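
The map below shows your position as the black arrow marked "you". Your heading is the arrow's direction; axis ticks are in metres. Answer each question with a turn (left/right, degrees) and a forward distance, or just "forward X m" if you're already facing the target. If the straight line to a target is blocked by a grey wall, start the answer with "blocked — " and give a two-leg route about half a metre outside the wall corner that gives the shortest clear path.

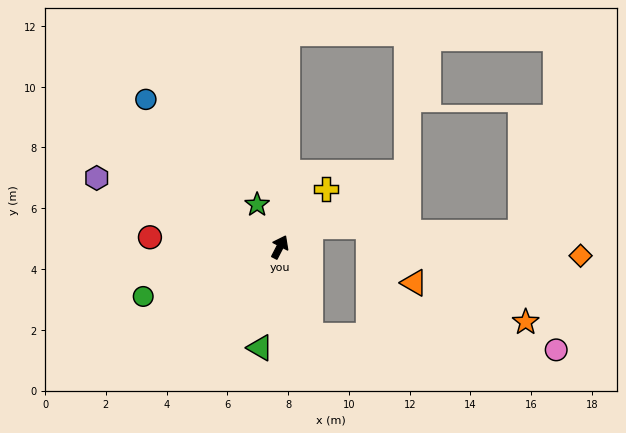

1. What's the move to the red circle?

turn left 113°, forward 4.3 m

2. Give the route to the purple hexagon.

turn left 97°, forward 6.4 m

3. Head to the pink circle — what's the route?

blocked — turn right 134°, forward 3.1 m, then turn left 68°, forward 8.1 m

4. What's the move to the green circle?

turn left 137°, forward 4.8 m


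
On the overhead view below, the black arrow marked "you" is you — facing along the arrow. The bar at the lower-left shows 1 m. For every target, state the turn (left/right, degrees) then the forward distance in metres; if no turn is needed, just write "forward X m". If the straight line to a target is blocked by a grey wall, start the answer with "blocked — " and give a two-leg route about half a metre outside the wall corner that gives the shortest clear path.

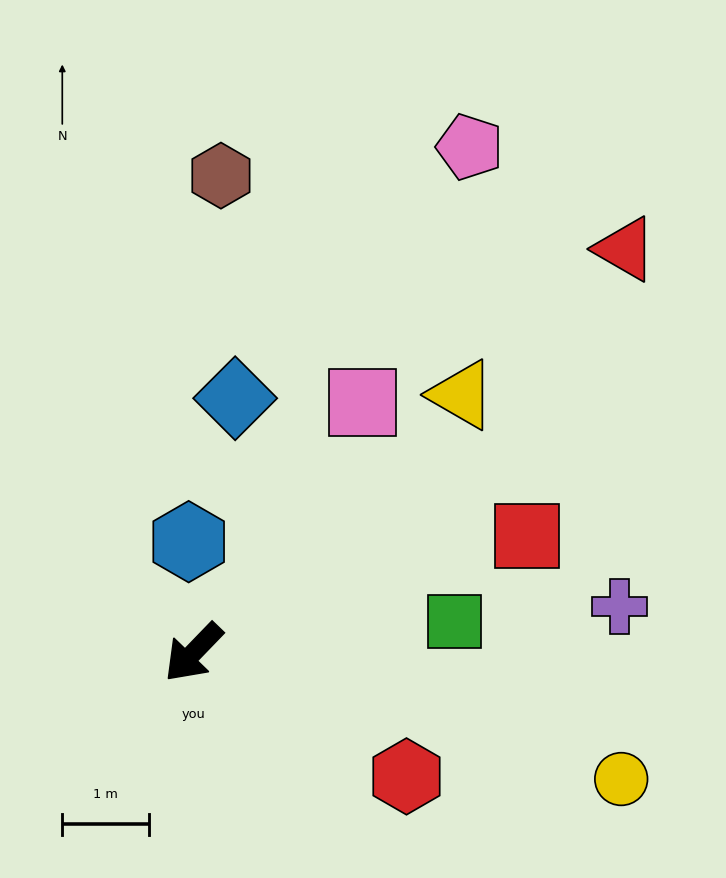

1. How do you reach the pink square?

turn right 170°, forward 3.5 m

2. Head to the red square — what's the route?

turn left 153°, forward 4.1 m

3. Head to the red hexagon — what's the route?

turn left 104°, forward 2.8 m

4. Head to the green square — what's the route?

turn left 141°, forward 3.0 m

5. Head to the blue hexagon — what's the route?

turn right 134°, forward 1.3 m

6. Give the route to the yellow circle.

turn left 118°, forward 5.1 m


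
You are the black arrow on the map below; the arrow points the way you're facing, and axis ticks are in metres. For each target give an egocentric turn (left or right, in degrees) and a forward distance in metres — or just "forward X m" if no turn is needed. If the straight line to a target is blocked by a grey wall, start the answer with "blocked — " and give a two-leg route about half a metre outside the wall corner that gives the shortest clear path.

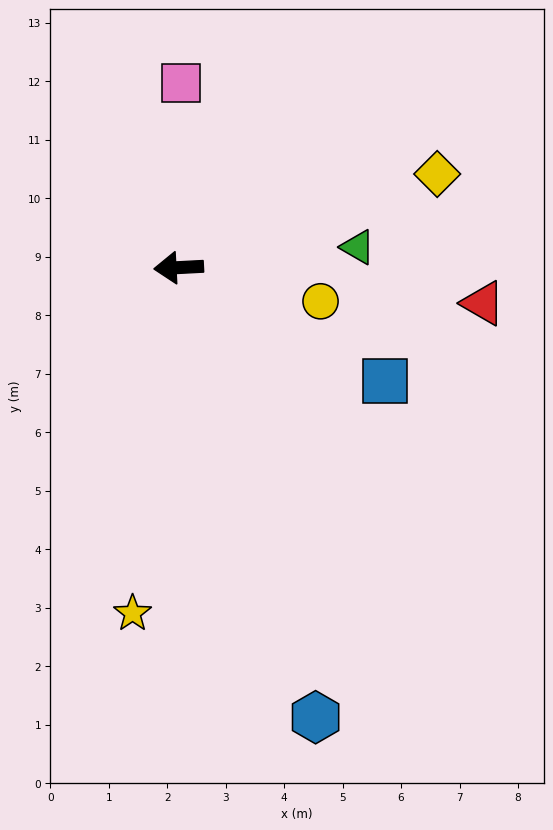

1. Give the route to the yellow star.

turn left 79°, forward 6.0 m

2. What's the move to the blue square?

turn left 148°, forward 4.0 m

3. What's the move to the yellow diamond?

turn right 163°, forward 4.7 m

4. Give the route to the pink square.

turn right 94°, forward 3.2 m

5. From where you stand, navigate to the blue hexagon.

turn left 104°, forward 8.0 m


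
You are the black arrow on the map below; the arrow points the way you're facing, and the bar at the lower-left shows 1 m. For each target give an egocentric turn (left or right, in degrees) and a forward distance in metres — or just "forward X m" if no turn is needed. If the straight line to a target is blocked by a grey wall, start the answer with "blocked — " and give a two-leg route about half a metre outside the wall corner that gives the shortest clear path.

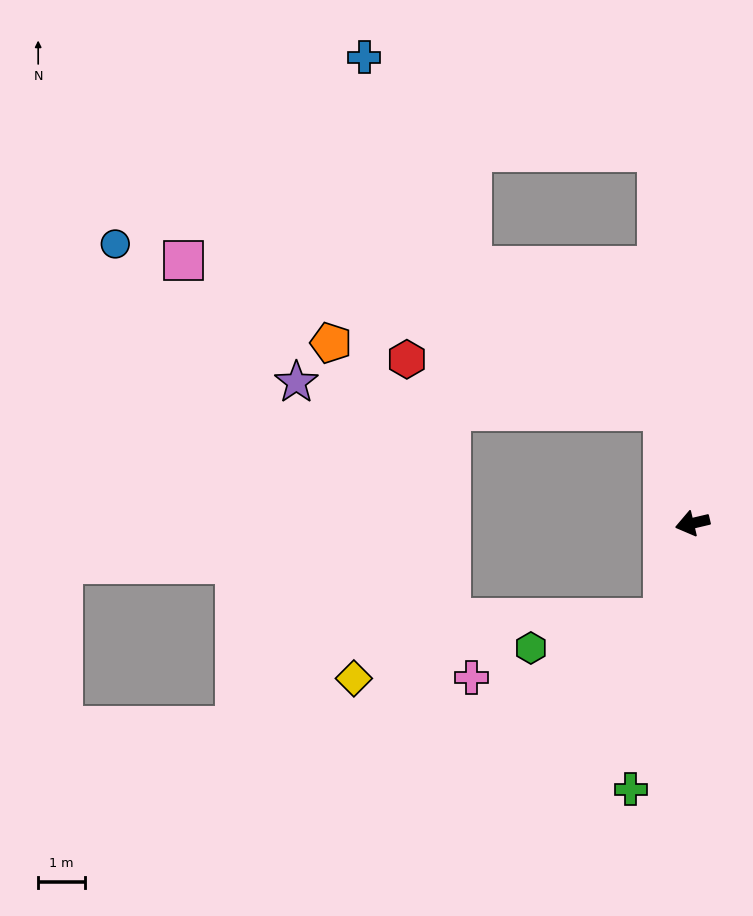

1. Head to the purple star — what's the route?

blocked — turn right 88°, forward 2.5 m, then turn left 70°, forward 7.9 m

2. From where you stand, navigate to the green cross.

turn left 64°, forward 5.8 m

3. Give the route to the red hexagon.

blocked — turn right 88°, forward 2.5 m, then turn left 63°, forward 5.6 m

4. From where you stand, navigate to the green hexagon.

blocked — turn left 59°, forward 2.1 m, then turn right 59°, forward 2.9 m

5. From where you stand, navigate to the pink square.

blocked — turn right 88°, forward 2.5 m, then turn left 57°, forward 10.8 m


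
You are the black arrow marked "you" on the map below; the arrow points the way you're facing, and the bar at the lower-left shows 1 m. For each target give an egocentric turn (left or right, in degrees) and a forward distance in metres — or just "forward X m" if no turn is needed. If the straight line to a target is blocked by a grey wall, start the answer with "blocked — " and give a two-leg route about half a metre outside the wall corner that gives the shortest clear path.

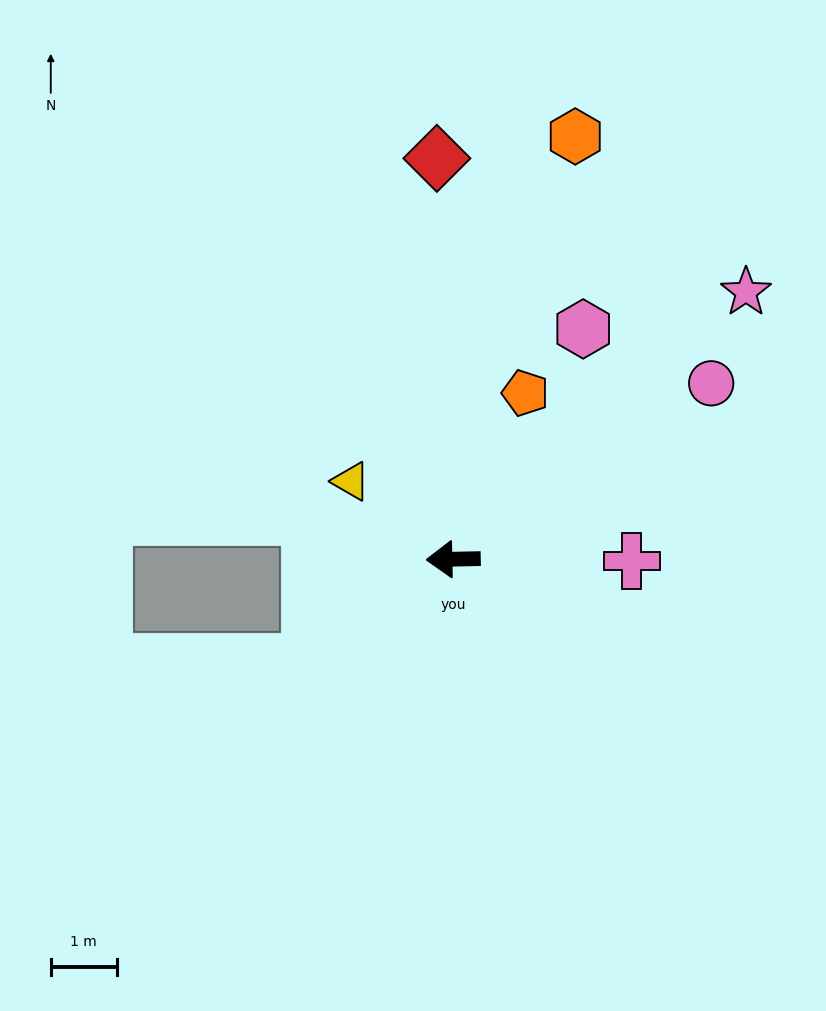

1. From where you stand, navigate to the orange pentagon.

turn right 115°, forward 2.7 m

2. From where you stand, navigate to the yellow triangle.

turn right 39°, forward 1.9 m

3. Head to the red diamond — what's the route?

turn right 89°, forward 6.1 m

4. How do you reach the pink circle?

turn right 147°, forward 4.7 m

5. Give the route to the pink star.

turn right 139°, forward 6.0 m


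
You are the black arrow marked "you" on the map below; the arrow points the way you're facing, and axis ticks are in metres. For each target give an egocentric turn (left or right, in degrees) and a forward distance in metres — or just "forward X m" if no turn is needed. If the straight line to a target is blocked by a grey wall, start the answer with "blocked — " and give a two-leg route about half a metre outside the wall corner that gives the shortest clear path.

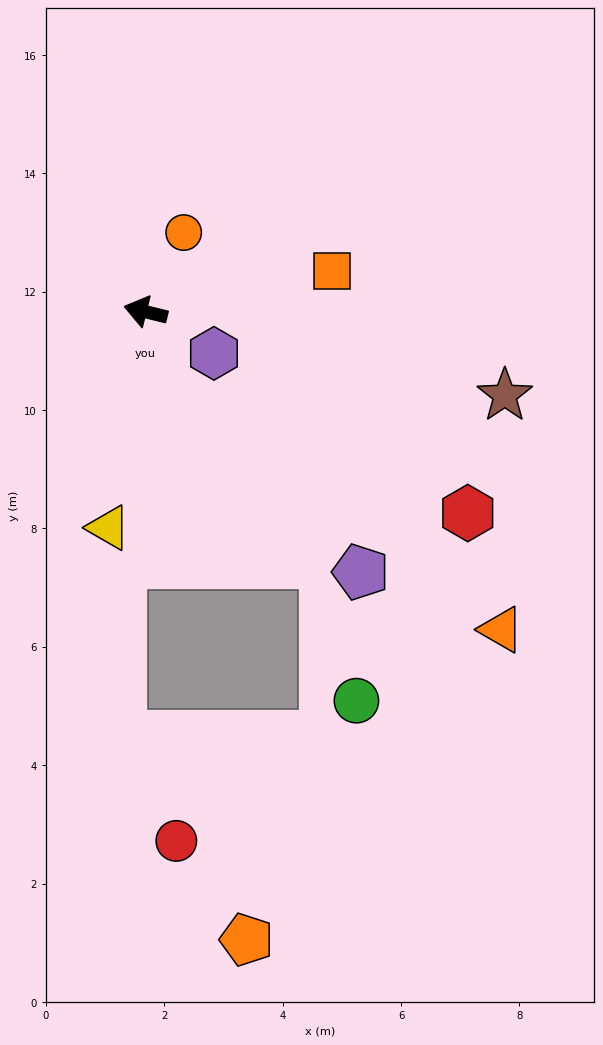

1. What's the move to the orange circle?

turn right 102°, forward 1.5 m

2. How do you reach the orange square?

turn right 154°, forward 3.2 m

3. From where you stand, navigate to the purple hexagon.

turn left 163°, forward 1.4 m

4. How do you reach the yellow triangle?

turn left 94°, forward 3.7 m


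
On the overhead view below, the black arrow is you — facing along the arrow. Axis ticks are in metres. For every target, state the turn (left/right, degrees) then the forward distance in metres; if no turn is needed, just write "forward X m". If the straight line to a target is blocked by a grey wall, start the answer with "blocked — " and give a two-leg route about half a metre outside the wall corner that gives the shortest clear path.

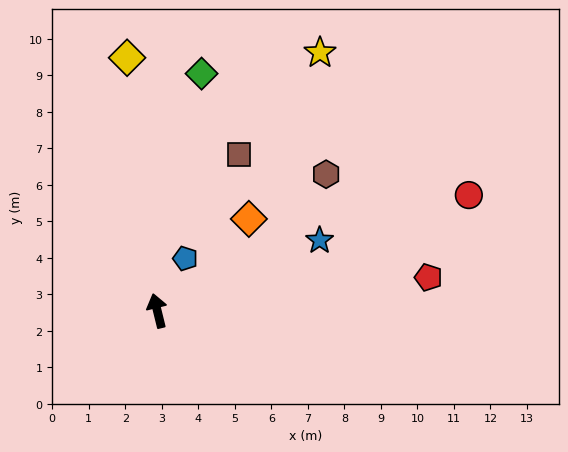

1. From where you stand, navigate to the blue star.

turn right 80°, forward 4.8 m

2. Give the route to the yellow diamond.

turn right 7°, forward 7.0 m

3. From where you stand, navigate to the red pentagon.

turn right 97°, forward 7.5 m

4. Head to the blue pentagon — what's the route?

turn right 42°, forward 1.6 m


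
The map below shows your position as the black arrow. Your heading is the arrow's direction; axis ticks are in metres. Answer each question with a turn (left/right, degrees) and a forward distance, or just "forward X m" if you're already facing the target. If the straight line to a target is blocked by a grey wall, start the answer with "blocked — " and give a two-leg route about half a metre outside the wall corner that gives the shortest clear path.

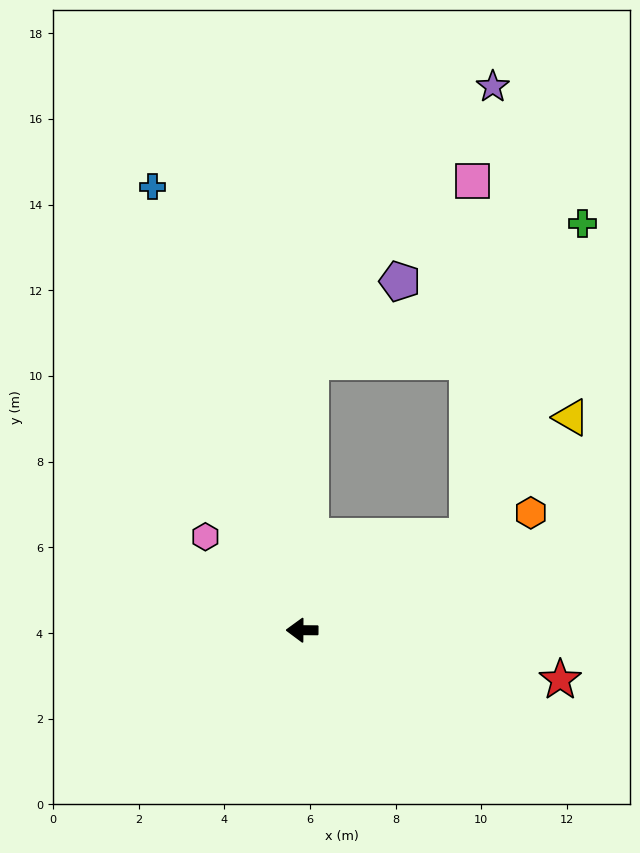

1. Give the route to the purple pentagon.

blocked — turn right 92°, forward 6.3 m, then turn right 45°, forward 2.8 m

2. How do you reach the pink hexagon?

turn right 44°, forward 3.1 m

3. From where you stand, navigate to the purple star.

blocked — turn right 92°, forward 6.3 m, then turn right 31°, forward 7.7 m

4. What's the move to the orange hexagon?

turn right 152°, forward 6.0 m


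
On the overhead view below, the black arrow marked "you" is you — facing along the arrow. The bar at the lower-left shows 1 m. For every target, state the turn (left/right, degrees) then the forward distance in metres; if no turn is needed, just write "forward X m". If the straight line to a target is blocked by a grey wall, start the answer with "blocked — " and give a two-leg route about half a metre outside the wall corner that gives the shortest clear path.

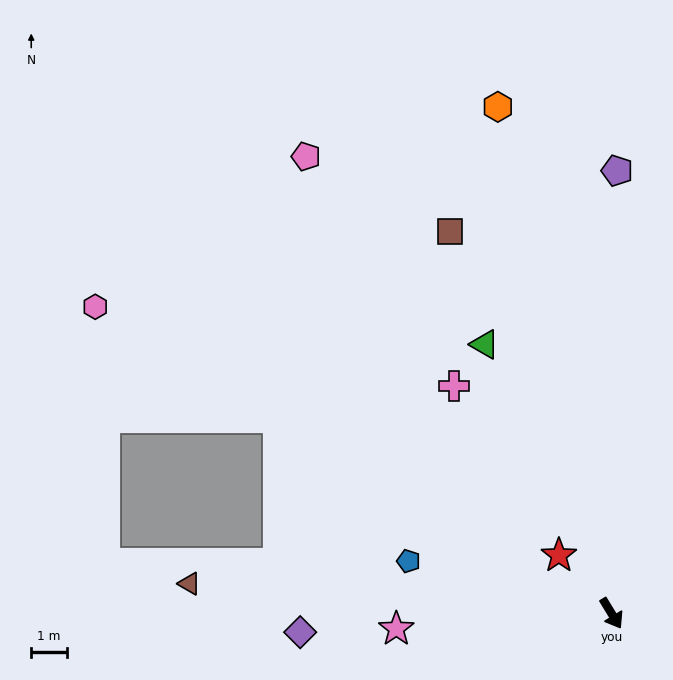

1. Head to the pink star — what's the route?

turn right 117°, forward 6.0 m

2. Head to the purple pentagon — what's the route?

turn left 148°, forward 12.3 m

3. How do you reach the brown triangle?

turn right 125°, forward 11.8 m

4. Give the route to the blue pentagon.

turn right 136°, forward 5.8 m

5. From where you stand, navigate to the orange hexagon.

turn left 161°, forward 14.5 m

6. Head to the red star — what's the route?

turn right 169°, forward 2.2 m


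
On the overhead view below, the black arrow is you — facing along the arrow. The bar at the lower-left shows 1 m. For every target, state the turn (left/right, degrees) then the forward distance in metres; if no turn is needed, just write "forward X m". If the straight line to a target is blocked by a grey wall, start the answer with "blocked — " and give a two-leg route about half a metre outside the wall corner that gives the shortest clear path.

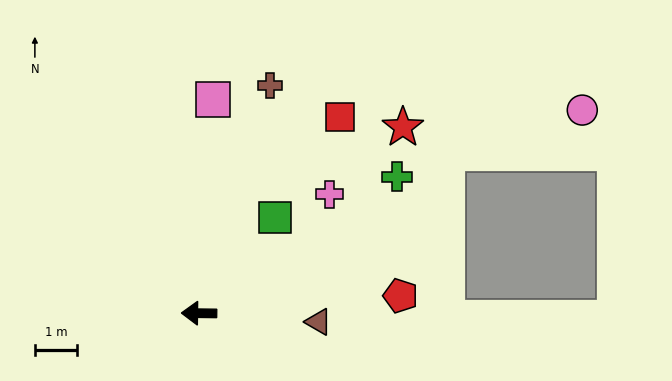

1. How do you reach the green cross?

turn right 145°, forward 5.7 m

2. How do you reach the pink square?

turn right 93°, forward 5.0 m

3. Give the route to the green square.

turn right 128°, forward 2.9 m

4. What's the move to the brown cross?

turn right 107°, forward 5.6 m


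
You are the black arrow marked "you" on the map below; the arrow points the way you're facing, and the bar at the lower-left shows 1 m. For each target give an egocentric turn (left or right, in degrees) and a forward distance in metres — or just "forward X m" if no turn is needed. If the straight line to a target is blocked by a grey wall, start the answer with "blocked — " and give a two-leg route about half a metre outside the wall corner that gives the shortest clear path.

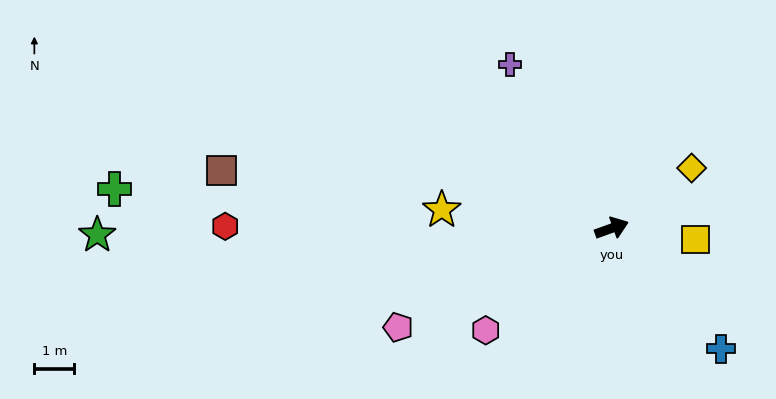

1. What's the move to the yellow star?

turn left 154°, forward 4.3 m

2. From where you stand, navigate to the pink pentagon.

turn right 175°, forward 5.9 m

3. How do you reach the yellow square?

turn right 28°, forward 2.1 m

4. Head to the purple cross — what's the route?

turn left 102°, forward 4.8 m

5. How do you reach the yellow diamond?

turn left 17°, forward 2.5 m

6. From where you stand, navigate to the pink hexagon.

turn right 161°, forward 4.1 m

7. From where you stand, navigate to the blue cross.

turn right 68°, forward 4.1 m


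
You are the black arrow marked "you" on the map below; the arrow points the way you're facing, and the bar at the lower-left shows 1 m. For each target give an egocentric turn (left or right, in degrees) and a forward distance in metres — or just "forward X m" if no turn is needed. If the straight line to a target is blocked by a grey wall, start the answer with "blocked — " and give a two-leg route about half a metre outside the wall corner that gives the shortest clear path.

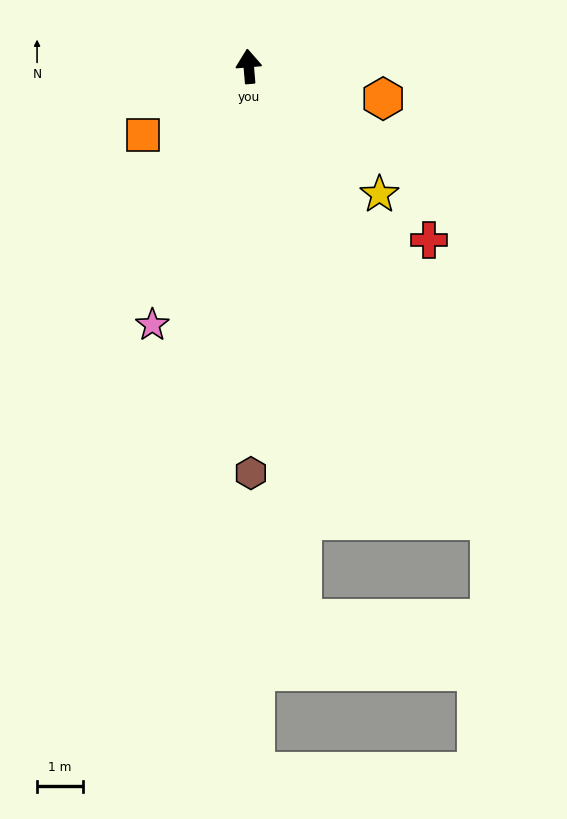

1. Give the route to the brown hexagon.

turn left 175°, forward 8.9 m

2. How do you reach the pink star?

turn left 155°, forward 6.1 m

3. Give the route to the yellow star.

turn right 139°, forward 4.0 m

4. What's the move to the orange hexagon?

turn right 108°, forward 3.0 m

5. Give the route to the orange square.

turn left 118°, forward 2.8 m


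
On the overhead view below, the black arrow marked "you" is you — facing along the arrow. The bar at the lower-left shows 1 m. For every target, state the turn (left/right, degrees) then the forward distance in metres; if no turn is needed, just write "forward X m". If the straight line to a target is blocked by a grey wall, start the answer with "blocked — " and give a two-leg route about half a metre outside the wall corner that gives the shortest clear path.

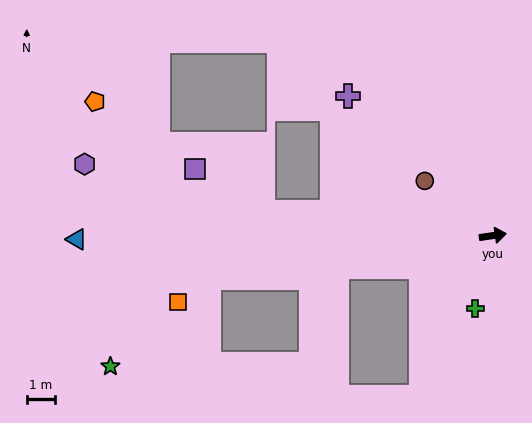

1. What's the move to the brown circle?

turn left 133°, forward 3.1 m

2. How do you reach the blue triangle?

turn left 172°, forward 14.5 m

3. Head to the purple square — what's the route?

blocked — turn left 166°, forward 8.1 m, then turn right 26°, forward 2.8 m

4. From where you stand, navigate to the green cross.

turn right 112°, forward 2.6 m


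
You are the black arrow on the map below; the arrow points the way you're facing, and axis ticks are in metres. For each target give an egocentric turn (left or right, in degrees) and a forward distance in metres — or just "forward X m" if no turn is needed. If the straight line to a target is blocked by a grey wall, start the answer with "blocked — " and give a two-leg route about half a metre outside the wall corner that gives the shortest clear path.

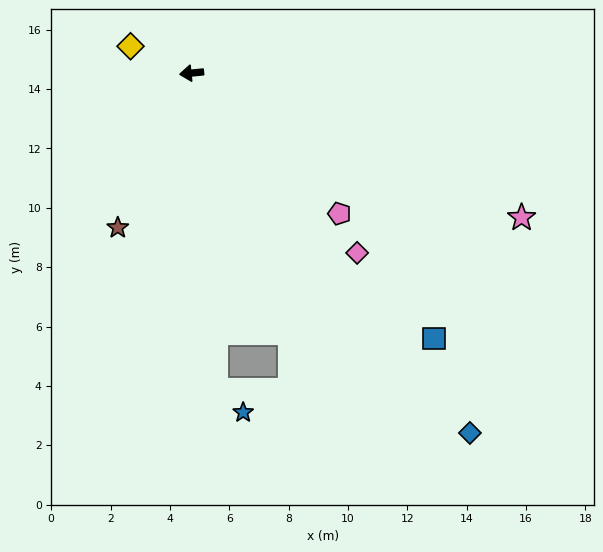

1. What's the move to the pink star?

turn left 151°, forward 12.1 m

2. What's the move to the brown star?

turn left 59°, forward 5.8 m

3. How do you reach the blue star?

blocked — turn left 89°, forward 10.7 m, then turn left 45°, forward 1.2 m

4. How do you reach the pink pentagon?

turn left 131°, forward 6.9 m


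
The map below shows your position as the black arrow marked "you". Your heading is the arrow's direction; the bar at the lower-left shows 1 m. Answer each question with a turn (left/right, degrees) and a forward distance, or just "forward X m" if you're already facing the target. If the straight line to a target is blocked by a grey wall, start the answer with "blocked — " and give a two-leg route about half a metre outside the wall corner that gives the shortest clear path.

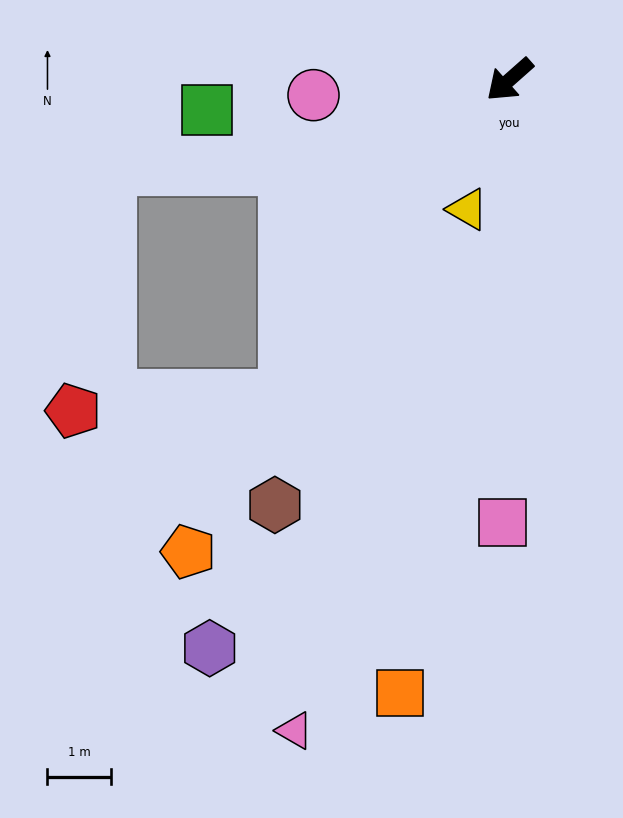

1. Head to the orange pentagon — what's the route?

turn left 14°, forward 9.0 m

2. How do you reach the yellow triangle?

turn left 31°, forward 2.1 m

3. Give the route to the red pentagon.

blocked — turn left 13°, forward 6.1 m, then turn right 51°, forward 3.4 m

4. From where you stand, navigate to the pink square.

turn left 48°, forward 7.0 m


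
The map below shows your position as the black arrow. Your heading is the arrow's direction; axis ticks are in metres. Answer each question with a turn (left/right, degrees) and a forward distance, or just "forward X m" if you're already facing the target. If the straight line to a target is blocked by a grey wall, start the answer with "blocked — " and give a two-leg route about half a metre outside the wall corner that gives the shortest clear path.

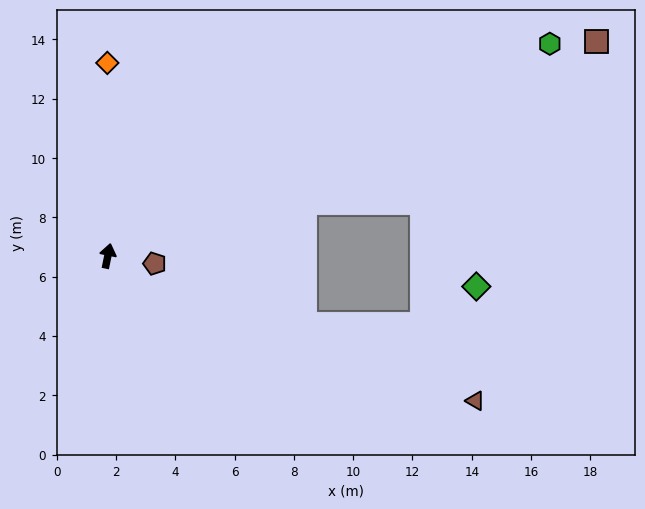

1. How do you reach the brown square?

turn right 55°, forward 18.0 m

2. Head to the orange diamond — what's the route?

turn left 12°, forward 6.5 m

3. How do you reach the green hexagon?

turn right 53°, forward 16.5 m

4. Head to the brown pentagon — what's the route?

turn right 88°, forward 1.6 m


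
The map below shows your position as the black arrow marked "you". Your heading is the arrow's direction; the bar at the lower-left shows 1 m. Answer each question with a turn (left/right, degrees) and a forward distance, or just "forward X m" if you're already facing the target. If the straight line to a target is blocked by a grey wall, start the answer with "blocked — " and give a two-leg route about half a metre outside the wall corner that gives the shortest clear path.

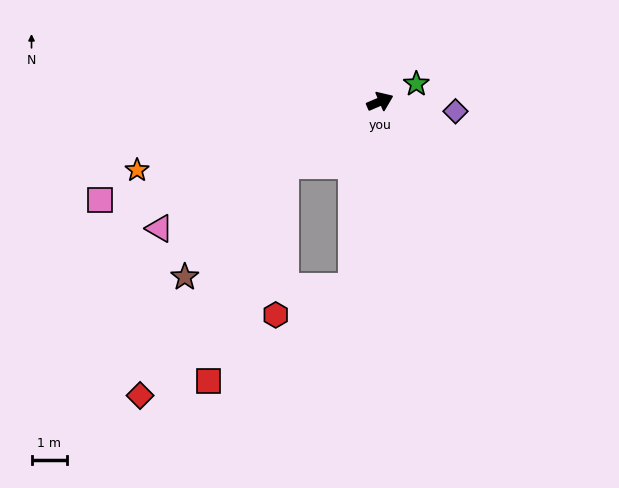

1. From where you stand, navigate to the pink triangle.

turn right 173°, forward 7.1 m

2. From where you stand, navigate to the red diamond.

blocked — turn right 170°, forward 3.2 m, then turn left 25°, forward 7.6 m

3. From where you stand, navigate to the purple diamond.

turn right 31°, forward 2.1 m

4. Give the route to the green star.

turn left 3°, forward 1.1 m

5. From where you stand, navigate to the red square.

blocked — turn right 170°, forward 3.2 m, then turn left 38°, forward 6.4 m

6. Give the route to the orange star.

turn left 173°, forward 7.0 m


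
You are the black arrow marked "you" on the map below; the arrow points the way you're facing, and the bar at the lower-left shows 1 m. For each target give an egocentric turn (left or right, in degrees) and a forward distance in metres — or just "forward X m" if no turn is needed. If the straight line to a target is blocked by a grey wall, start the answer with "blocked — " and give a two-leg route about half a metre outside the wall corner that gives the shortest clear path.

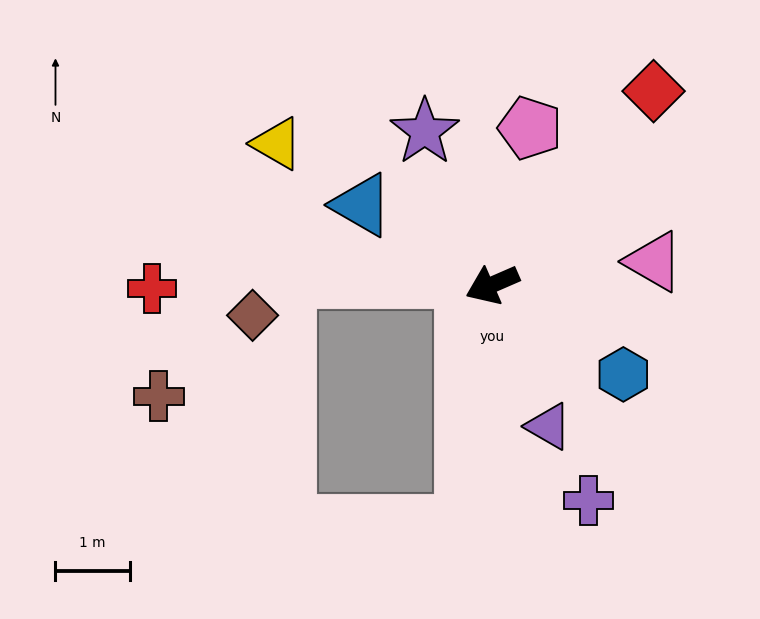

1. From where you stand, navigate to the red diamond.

turn right 153°, forward 3.4 m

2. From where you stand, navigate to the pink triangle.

turn left 165°, forward 2.2 m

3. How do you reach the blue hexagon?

turn left 122°, forward 2.1 m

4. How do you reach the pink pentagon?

turn right 127°, forward 2.2 m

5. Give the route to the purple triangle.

turn left 88°, forward 2.1 m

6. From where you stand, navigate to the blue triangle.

turn right 55°, forward 2.1 m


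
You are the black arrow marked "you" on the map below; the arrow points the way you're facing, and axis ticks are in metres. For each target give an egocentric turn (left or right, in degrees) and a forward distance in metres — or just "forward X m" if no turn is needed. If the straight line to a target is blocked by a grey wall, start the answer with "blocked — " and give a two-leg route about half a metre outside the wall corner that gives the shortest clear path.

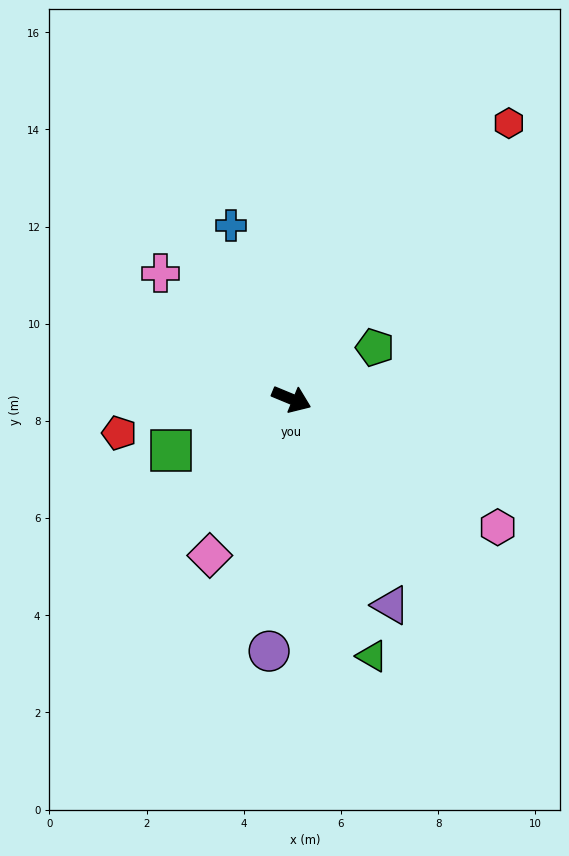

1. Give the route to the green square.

turn right 134°, forward 2.7 m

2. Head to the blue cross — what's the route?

turn left 132°, forward 3.8 m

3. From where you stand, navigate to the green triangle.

turn right 50°, forward 5.5 m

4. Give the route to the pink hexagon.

turn right 9°, forward 5.0 m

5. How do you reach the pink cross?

turn left 159°, forward 3.7 m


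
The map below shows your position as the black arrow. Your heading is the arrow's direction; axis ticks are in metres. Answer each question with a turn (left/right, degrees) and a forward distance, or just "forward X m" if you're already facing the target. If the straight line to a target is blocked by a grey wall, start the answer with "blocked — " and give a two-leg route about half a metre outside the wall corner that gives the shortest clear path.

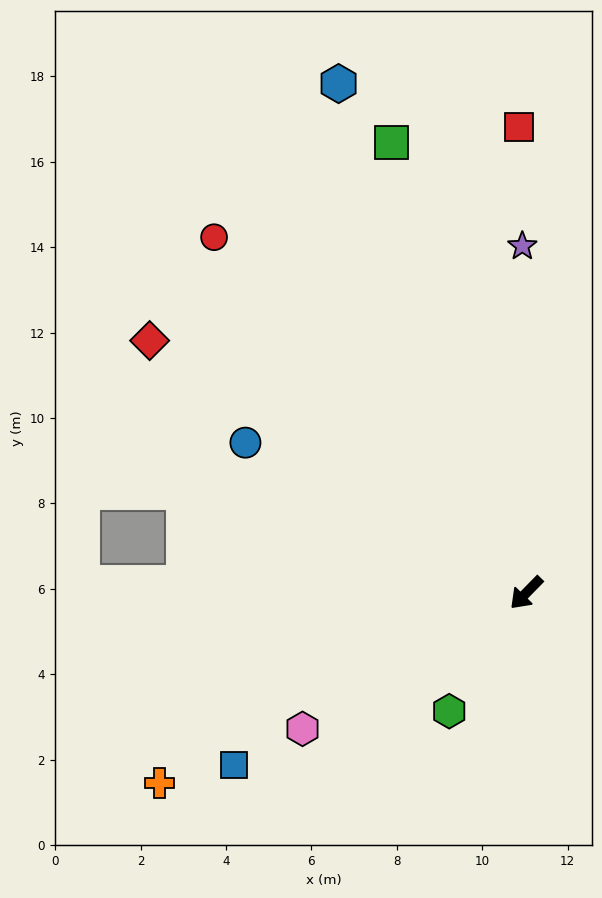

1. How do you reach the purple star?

turn right 135°, forward 8.1 m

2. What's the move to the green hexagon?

turn left 11°, forward 3.3 m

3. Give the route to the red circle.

turn right 94°, forward 11.1 m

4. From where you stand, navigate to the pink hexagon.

turn right 14°, forward 6.1 m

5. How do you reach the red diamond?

turn right 79°, forward 10.6 m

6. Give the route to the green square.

turn right 119°, forward 11.0 m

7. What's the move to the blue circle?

turn right 74°, forward 7.5 m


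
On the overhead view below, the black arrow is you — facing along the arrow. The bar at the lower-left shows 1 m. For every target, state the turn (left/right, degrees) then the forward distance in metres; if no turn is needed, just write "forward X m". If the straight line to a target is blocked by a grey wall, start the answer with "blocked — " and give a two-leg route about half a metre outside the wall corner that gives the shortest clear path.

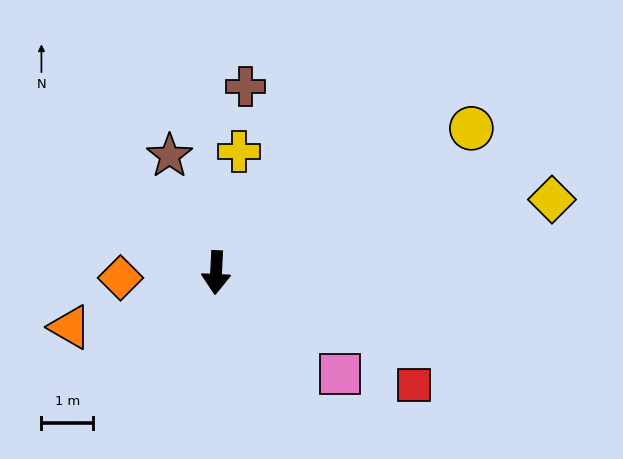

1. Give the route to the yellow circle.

turn left 122°, forward 5.7 m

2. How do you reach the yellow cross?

turn left 172°, forward 2.4 m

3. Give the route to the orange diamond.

turn right 84°, forward 1.8 m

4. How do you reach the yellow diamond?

turn left 105°, forward 6.6 m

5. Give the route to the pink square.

turn left 54°, forward 3.1 m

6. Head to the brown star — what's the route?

turn right 155°, forward 2.4 m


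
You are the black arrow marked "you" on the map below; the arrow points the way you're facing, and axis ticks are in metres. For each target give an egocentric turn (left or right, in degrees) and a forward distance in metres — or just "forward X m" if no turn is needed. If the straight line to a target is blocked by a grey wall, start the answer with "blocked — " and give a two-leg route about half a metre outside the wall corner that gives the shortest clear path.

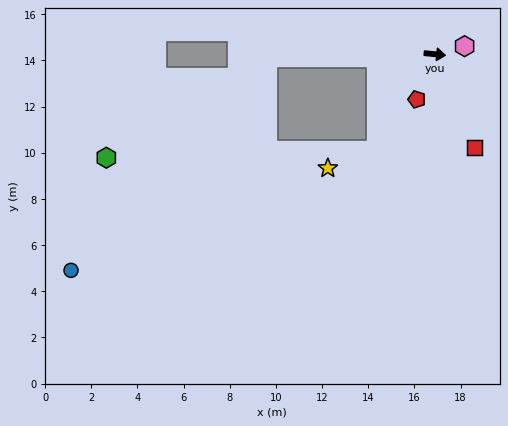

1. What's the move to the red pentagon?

turn right 106°, forward 2.1 m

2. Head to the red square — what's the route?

turn right 61°, forward 4.4 m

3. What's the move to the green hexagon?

blocked — turn right 173°, forward 7.3 m, then turn left 31°, forward 8.2 m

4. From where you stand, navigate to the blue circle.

blocked — turn right 173°, forward 7.3 m, then turn left 46°, forward 12.5 m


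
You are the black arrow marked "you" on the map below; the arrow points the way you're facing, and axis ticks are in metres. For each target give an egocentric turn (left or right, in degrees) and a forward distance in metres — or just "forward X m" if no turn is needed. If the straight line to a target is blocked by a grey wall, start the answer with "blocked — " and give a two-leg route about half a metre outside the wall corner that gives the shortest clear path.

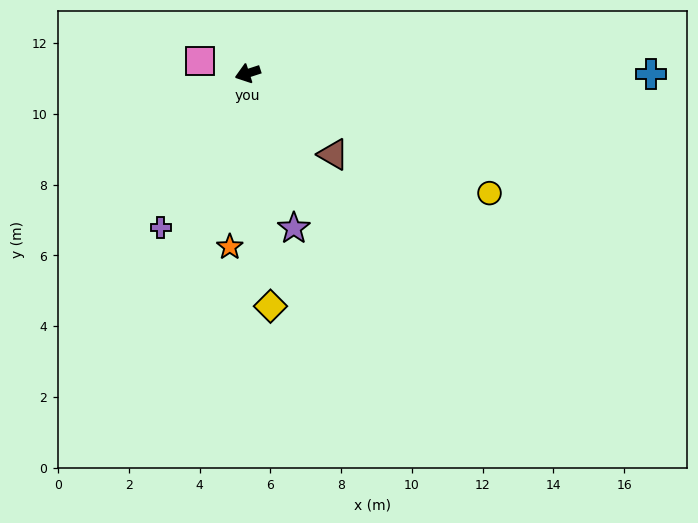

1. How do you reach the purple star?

turn left 89°, forward 4.6 m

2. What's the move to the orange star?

turn left 66°, forward 4.9 m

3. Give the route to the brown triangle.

turn left 118°, forward 3.3 m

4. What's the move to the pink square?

turn right 32°, forward 1.4 m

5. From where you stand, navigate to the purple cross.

turn left 42°, forward 5.0 m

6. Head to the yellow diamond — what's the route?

turn left 78°, forward 6.6 m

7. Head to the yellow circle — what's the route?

turn left 136°, forward 7.6 m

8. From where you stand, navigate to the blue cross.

turn left 162°, forward 11.4 m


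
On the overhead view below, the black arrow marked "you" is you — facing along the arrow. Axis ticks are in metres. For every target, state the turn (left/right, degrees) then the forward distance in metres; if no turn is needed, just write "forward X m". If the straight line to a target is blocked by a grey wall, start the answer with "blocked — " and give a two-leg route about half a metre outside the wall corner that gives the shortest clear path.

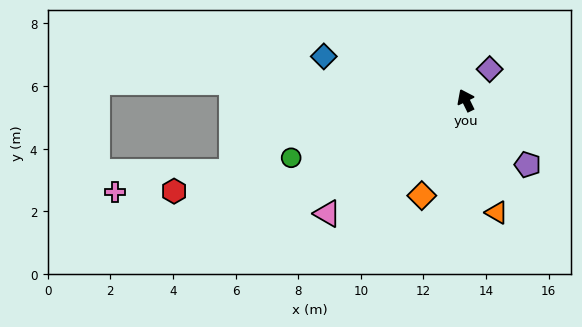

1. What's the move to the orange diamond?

turn left 129°, forward 3.4 m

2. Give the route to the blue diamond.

turn left 47°, forward 4.7 m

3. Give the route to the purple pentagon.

turn right 162°, forward 2.8 m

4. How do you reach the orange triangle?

turn left 169°, forward 3.7 m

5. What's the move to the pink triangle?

turn left 103°, forward 5.7 m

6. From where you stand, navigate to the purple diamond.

turn right 64°, forward 1.3 m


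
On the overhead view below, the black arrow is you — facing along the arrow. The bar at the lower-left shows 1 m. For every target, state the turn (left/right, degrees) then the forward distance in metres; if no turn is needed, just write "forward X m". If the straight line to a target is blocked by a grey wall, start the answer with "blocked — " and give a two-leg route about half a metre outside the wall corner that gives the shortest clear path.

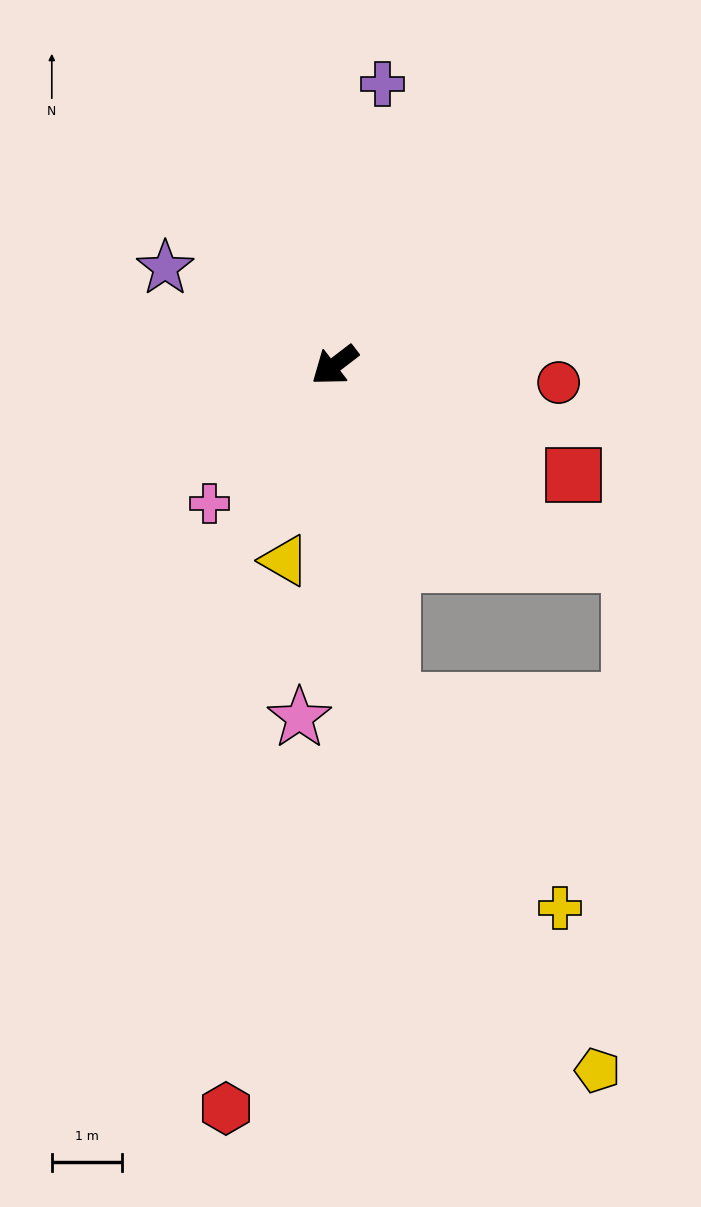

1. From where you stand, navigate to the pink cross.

turn left 10°, forward 2.7 m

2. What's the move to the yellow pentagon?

blocked — turn left 62°, forward 4.9 m, then turn left 20°, forward 6.1 m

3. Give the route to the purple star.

turn right 67°, forward 2.8 m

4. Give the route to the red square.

turn left 118°, forward 3.8 m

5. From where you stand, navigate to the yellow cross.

blocked — turn left 62°, forward 4.9 m, then turn left 30°, forward 3.8 m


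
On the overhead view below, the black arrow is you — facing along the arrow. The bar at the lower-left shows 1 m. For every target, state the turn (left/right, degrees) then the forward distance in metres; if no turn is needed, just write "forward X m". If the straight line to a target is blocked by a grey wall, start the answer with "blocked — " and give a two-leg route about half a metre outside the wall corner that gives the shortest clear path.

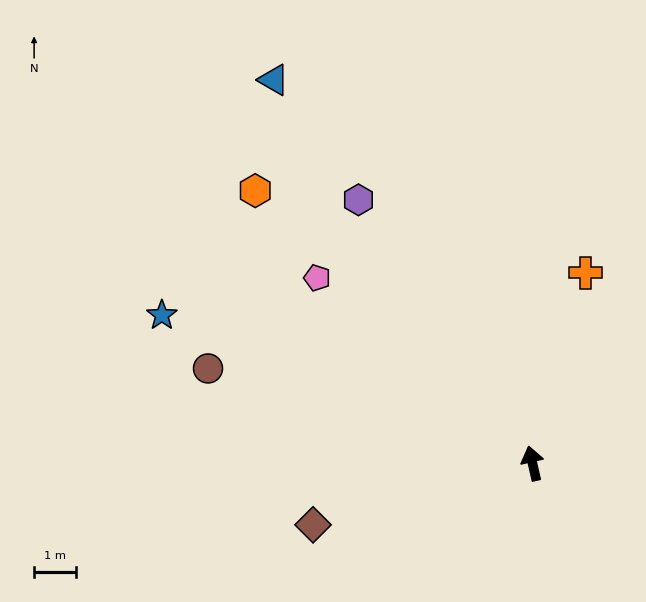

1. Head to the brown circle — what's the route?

turn left 61°, forward 8.1 m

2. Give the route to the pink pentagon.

turn left 37°, forward 6.8 m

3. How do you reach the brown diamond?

turn left 93°, forward 5.5 m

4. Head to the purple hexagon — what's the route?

turn left 21°, forward 7.6 m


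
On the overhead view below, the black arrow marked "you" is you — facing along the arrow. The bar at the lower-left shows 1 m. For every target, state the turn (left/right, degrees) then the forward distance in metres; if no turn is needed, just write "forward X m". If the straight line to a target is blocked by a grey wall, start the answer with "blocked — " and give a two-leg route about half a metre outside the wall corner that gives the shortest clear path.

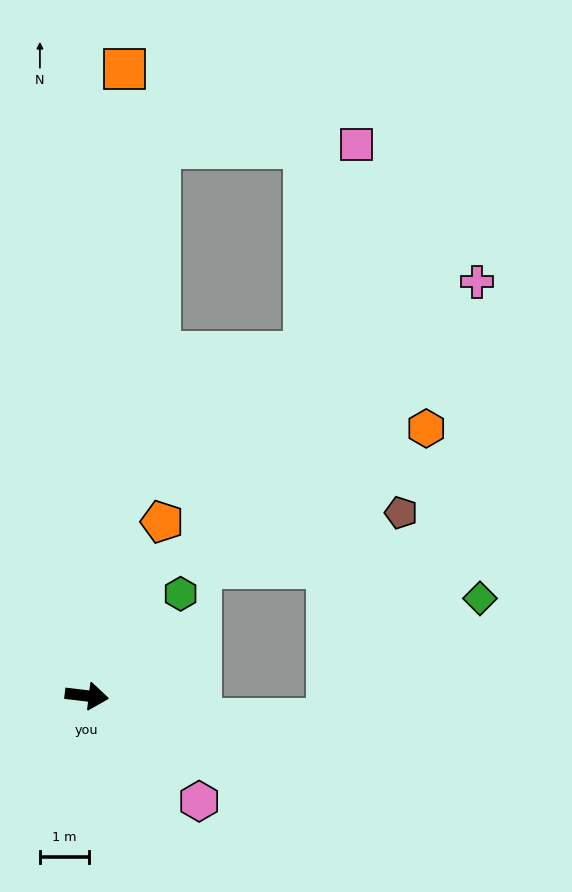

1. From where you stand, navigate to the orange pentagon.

turn left 73°, forward 3.8 m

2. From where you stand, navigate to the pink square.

blocked — turn left 89°, forward 11.2 m, then turn right 81°, forward 4.0 m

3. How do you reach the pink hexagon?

turn right 36°, forward 3.1 m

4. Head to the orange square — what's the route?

turn left 93°, forward 12.7 m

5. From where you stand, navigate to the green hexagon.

turn left 54°, forward 2.8 m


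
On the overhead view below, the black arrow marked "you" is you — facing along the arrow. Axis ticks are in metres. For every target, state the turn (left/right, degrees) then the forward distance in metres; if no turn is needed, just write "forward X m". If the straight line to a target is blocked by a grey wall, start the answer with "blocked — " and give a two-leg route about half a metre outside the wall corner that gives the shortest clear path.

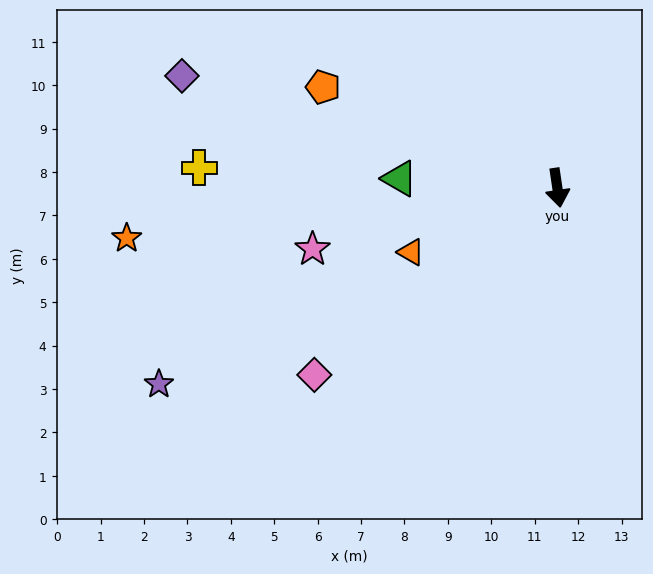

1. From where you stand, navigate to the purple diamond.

turn right 115°, forward 9.0 m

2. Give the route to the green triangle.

turn right 102°, forward 3.6 m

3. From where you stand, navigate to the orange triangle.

turn right 75°, forward 3.7 m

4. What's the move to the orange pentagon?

turn right 122°, forward 5.9 m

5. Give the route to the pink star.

turn right 84°, forward 5.8 m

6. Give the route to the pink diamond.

turn right 61°, forward 7.1 m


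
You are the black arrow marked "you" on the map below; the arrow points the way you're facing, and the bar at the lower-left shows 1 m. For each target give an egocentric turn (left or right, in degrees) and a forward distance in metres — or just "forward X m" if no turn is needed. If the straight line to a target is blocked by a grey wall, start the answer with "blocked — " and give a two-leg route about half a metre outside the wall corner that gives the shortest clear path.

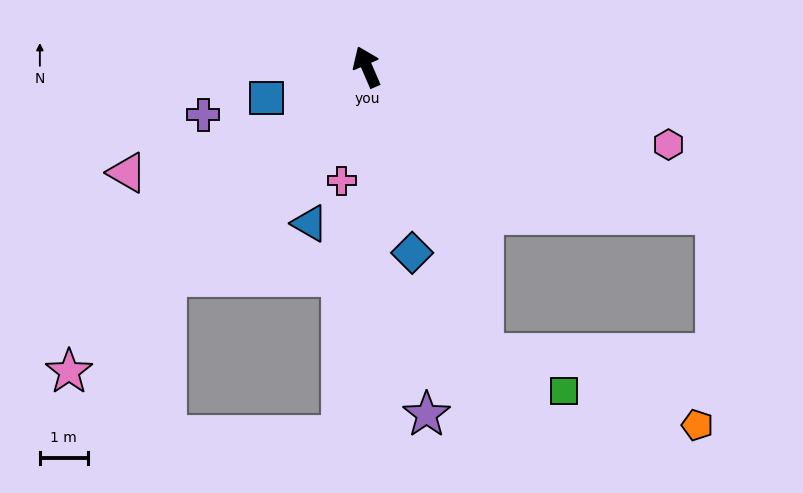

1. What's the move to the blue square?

turn left 84°, forward 2.2 m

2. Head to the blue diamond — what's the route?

turn left 170°, forward 4.0 m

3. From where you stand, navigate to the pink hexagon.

turn right 128°, forward 6.5 m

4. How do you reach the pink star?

turn left 112°, forward 8.9 m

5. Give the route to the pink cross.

turn left 144°, forward 2.4 m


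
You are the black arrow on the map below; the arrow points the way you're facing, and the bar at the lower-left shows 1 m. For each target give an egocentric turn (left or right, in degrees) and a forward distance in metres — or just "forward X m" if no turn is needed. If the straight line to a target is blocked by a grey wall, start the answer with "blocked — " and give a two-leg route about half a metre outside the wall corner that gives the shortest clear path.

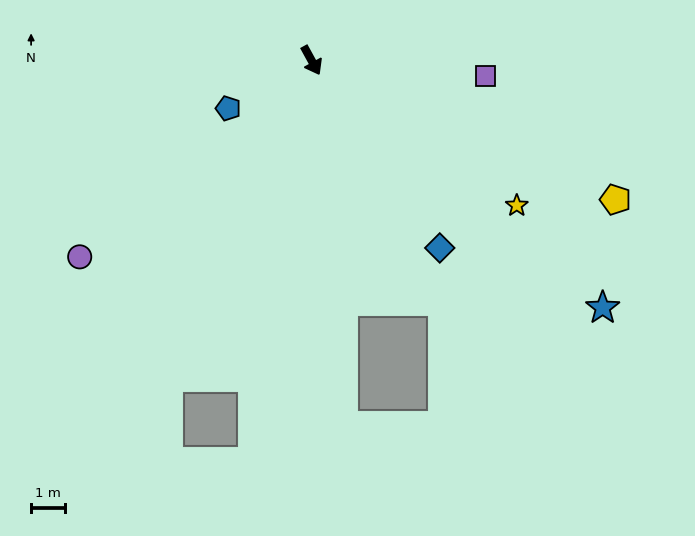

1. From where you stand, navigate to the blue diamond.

turn left 6°, forward 6.7 m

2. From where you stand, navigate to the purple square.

turn left 56°, forward 5.1 m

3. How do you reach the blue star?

turn left 21°, forward 11.2 m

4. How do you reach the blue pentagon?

turn right 89°, forward 2.8 m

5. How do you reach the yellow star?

turn left 26°, forward 7.4 m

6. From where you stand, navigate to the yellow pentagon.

turn left 37°, forward 9.8 m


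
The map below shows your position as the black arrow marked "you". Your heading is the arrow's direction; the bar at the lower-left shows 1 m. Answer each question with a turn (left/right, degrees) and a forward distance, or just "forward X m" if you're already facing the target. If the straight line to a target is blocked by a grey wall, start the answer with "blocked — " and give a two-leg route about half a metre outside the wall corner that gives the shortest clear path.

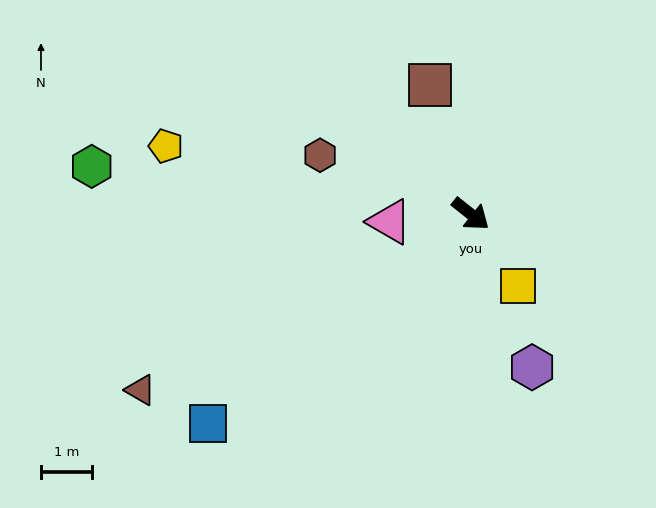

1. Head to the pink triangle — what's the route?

turn right 136°, forward 1.6 m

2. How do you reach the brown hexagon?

turn right 163°, forward 3.2 m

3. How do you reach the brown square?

turn left 146°, forward 2.7 m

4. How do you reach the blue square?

turn right 103°, forward 6.6 m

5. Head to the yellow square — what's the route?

turn right 18°, forward 1.7 m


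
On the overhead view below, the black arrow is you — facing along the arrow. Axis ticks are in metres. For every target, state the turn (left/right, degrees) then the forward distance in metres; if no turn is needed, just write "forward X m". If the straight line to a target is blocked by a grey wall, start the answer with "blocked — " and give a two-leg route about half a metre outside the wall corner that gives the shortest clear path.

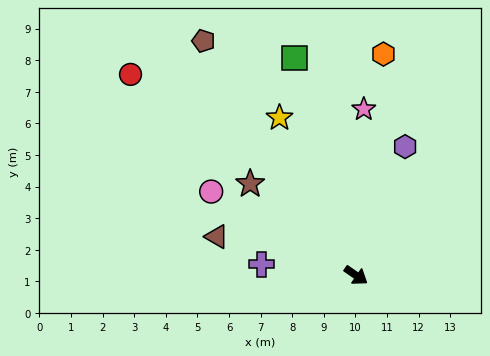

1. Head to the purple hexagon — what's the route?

turn left 104°, forward 4.4 m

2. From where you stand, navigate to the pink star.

turn left 122°, forward 5.3 m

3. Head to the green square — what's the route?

turn left 141°, forward 7.1 m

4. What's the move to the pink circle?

turn right 175°, forward 5.3 m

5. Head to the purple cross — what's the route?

turn right 152°, forward 3.0 m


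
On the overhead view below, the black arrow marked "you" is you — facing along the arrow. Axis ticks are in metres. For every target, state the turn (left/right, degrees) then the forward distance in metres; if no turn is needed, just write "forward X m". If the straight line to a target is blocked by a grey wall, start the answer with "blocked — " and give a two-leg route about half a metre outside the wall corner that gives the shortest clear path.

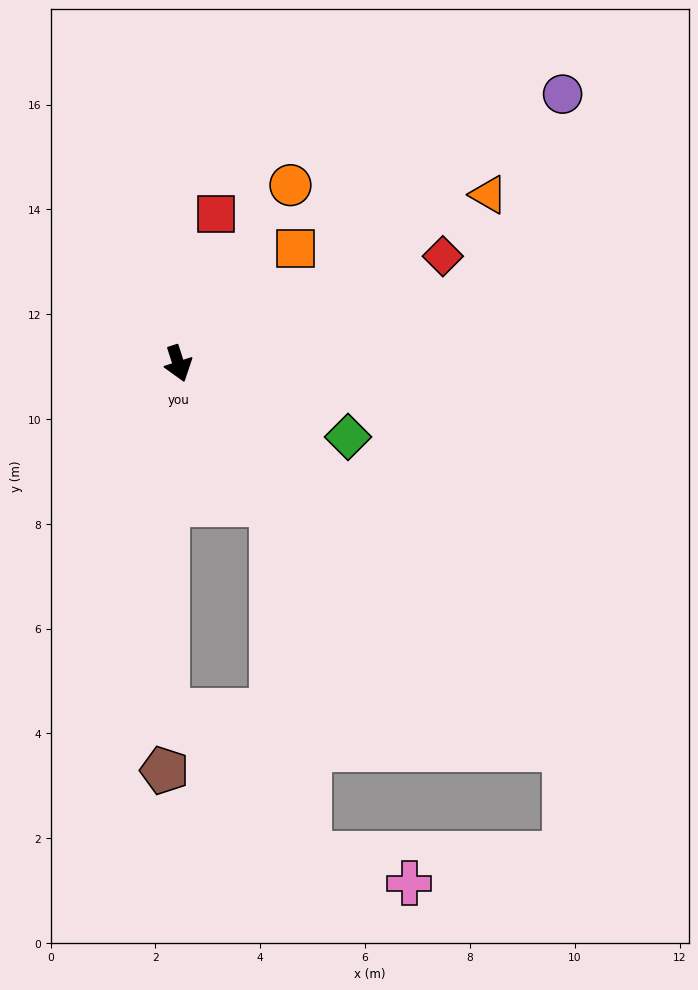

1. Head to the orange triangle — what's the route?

turn left 101°, forward 6.7 m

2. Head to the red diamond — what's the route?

turn left 94°, forward 5.4 m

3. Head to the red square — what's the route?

turn left 148°, forward 2.9 m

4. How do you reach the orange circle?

turn left 130°, forward 4.0 m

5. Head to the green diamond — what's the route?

turn left 49°, forward 3.5 m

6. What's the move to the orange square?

turn left 116°, forward 3.1 m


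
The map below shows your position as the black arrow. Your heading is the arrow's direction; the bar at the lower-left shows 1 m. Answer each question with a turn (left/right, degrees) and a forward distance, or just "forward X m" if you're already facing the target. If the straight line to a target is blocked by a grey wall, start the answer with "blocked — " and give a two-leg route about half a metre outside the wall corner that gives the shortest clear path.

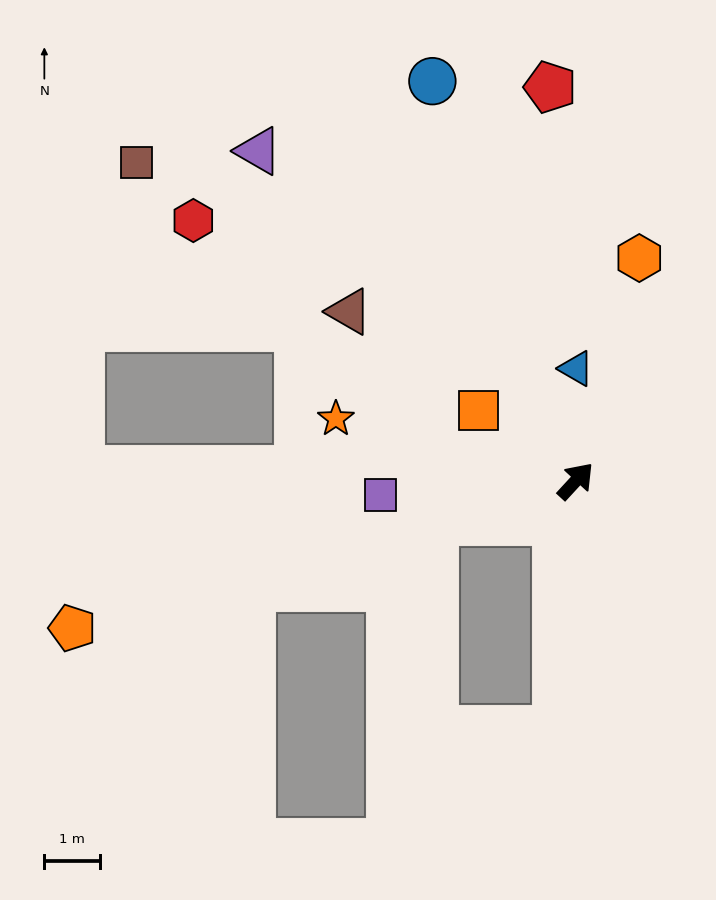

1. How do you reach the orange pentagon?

turn left 149°, forward 9.4 m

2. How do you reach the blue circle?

turn left 62°, forward 7.6 m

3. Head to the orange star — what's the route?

turn left 118°, forward 4.4 m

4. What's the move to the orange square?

turn left 97°, forward 2.1 m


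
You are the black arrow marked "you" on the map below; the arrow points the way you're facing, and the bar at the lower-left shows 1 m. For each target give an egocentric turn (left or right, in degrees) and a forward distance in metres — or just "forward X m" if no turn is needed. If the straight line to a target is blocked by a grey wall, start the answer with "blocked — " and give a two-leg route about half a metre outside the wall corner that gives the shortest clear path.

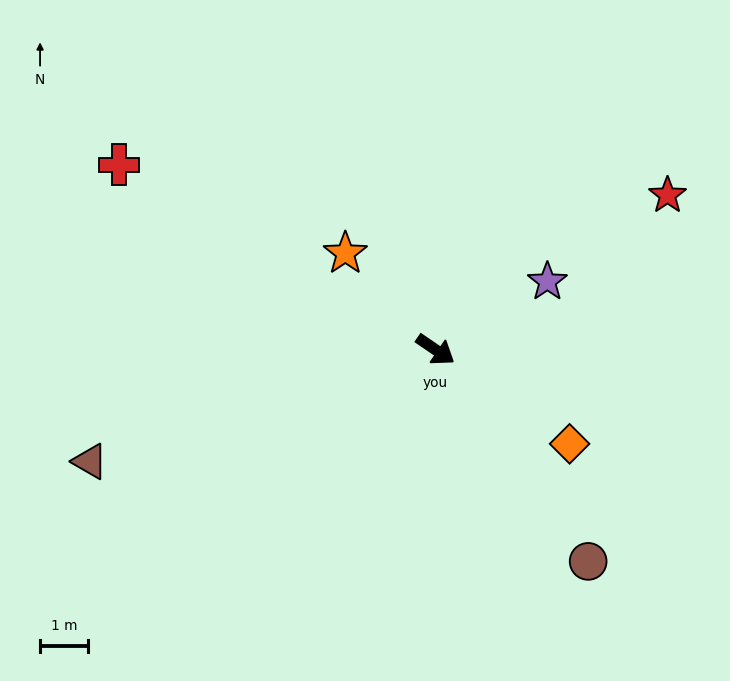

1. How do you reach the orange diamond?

forward 3.4 m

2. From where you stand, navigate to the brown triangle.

turn right 128°, forward 7.5 m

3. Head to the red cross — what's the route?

turn right 176°, forward 7.6 m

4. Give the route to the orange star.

turn left 167°, forward 2.7 m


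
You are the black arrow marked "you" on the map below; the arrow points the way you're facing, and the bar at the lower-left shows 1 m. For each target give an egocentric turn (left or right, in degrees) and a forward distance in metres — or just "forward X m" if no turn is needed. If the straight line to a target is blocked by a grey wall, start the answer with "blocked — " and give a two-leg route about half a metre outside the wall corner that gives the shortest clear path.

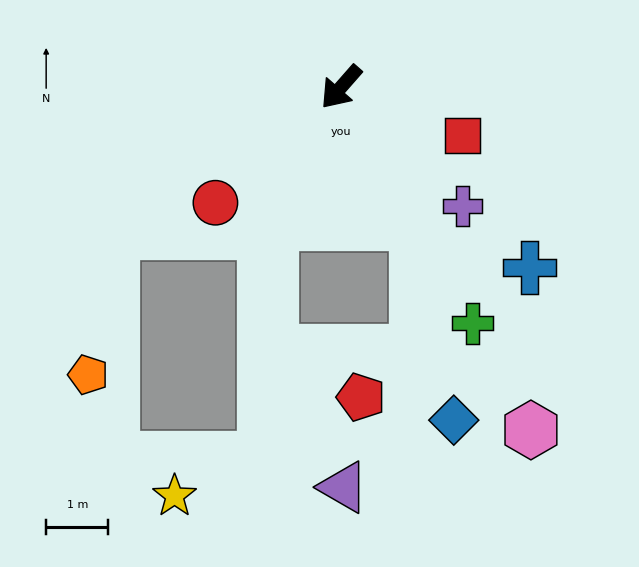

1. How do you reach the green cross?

turn left 70°, forward 4.4 m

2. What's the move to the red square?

turn left 110°, forward 2.1 m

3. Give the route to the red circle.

turn right 6°, forward 2.8 m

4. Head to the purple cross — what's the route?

turn left 87°, forward 2.7 m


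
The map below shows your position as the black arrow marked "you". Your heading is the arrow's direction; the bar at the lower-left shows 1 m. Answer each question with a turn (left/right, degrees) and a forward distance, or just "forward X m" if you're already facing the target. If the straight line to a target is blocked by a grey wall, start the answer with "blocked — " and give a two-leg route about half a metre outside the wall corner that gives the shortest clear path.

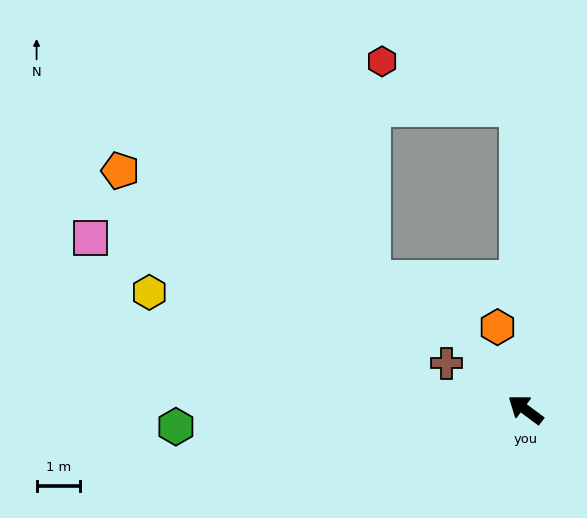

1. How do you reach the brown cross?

turn left 6°, forward 2.1 m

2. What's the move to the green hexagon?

turn left 39°, forward 8.0 m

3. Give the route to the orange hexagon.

turn right 35°, forward 2.0 m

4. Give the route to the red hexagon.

blocked — turn right 52°, forward 6.9 m, then turn left 70°, forward 3.3 m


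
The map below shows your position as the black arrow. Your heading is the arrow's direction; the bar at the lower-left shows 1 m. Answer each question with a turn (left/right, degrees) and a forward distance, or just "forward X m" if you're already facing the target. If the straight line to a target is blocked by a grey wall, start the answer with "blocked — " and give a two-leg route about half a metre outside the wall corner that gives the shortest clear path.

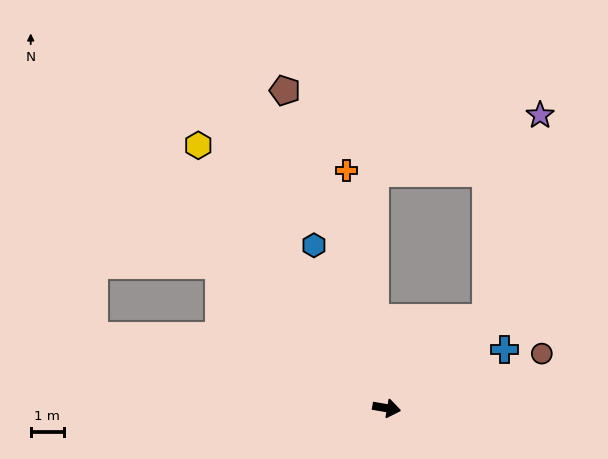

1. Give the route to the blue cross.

turn left 36°, forward 3.9 m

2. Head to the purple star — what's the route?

blocked — turn left 52°, forward 4.0 m, then turn left 33°, forward 6.3 m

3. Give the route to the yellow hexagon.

turn left 135°, forward 9.7 m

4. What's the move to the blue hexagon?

turn left 124°, forward 5.4 m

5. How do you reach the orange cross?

turn left 109°, forward 7.2 m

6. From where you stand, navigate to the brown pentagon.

turn left 118°, forward 10.0 m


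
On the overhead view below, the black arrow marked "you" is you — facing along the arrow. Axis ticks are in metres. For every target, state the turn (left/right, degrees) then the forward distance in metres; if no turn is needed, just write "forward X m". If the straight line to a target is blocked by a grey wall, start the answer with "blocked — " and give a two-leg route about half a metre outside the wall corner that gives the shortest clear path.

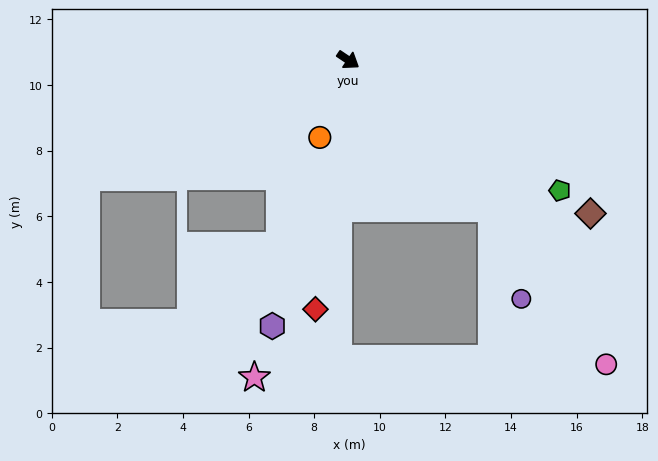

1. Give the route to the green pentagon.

turn left 2°, forward 7.6 m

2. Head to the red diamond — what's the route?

turn right 64°, forward 7.7 m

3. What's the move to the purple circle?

blocked — turn right 12°, forward 6.3 m, then turn right 26°, forward 2.9 m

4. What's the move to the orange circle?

turn right 76°, forward 2.5 m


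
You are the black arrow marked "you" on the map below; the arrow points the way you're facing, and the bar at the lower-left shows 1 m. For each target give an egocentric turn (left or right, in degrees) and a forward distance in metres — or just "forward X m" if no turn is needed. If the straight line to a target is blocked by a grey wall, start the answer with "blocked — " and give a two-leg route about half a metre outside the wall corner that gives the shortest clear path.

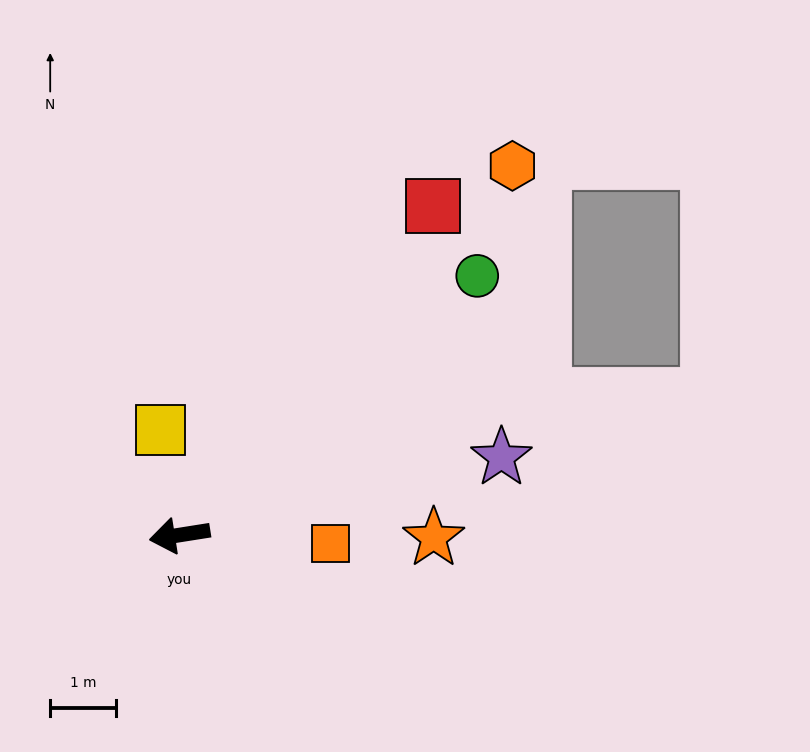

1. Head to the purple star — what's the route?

turn right 175°, forward 5.1 m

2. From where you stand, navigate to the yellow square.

turn right 89°, forward 1.6 m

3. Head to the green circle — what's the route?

turn right 148°, forward 6.0 m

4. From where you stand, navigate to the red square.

turn right 137°, forward 6.4 m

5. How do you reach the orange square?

turn left 168°, forward 2.3 m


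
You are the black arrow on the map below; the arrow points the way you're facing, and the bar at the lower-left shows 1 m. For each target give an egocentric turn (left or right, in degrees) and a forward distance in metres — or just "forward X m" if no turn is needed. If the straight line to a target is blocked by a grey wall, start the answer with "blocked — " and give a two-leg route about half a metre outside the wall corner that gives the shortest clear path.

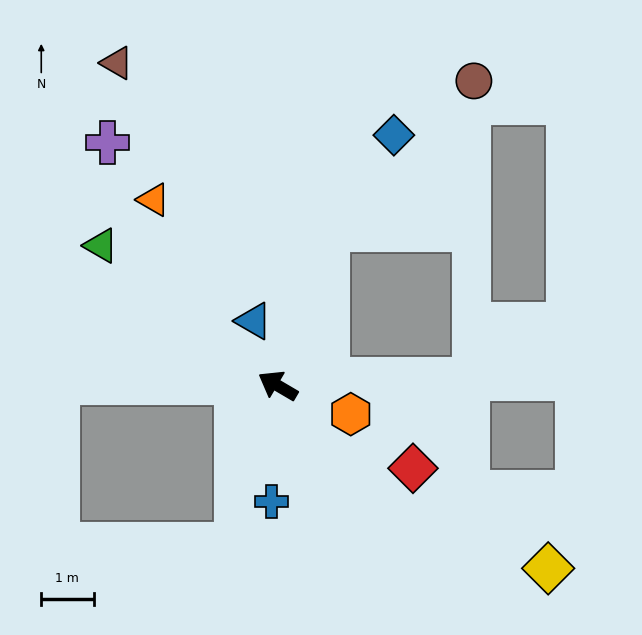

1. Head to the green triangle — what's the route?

turn right 8°, forward 4.3 m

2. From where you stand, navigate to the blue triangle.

turn right 39°, forward 1.3 m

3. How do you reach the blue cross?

turn left 117°, forward 2.2 m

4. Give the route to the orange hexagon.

turn right 171°, forward 1.5 m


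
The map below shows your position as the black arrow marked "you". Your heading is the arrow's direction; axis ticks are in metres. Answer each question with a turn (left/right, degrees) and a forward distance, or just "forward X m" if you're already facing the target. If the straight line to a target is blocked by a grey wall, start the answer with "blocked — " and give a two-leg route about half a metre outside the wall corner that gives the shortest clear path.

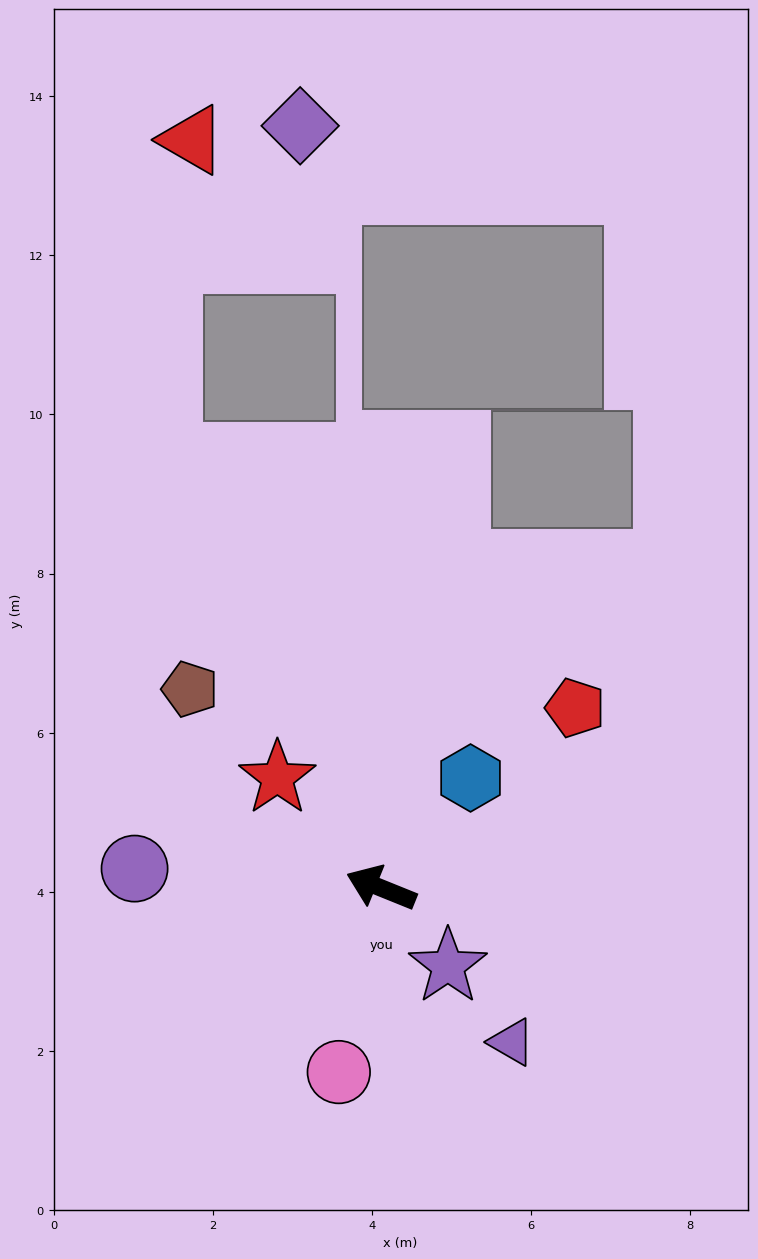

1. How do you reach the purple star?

turn left 153°, forward 1.3 m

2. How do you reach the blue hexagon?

turn right 107°, forward 1.8 m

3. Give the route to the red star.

turn right 25°, forward 1.9 m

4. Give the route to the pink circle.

turn left 99°, forward 2.4 m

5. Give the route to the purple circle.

turn left 18°, forward 3.1 m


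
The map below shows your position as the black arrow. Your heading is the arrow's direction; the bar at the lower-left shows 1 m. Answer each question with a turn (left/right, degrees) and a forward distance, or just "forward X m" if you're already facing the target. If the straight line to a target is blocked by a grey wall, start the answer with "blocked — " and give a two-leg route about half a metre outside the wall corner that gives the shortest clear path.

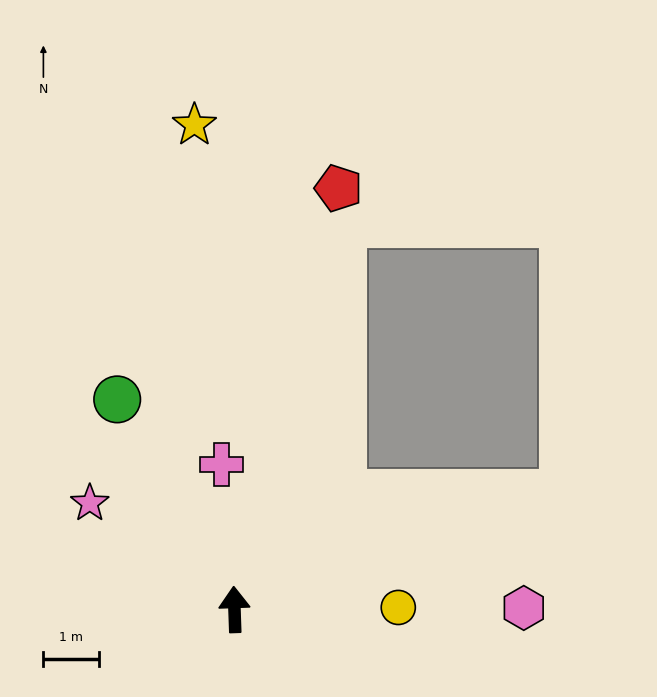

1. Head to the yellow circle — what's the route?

turn right 91°, forward 2.9 m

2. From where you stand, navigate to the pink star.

turn left 52°, forward 3.2 m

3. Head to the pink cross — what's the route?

turn left 3°, forward 2.6 m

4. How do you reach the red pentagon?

turn right 16°, forward 7.8 m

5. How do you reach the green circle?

turn left 27°, forward 4.3 m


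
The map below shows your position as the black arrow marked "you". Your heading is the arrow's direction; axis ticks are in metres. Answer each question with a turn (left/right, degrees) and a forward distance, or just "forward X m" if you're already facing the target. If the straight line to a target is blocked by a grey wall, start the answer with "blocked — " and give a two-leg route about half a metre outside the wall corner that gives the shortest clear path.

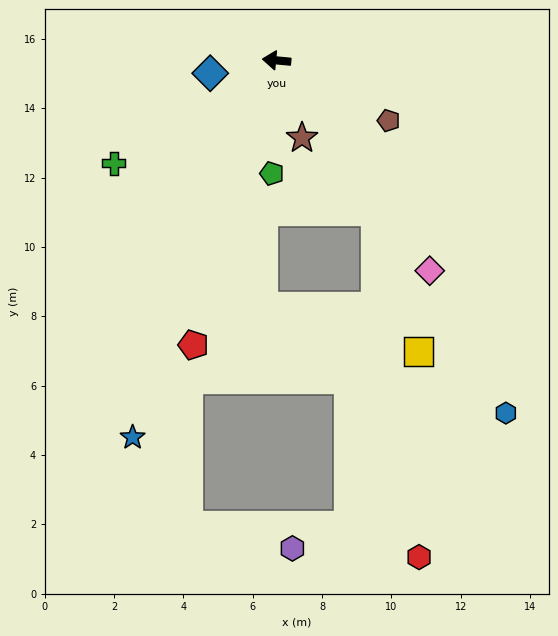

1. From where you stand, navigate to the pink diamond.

turn left 131°, forward 7.5 m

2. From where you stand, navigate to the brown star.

turn left 114°, forward 2.4 m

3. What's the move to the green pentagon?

turn left 93°, forward 3.3 m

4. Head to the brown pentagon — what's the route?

turn left 157°, forward 3.7 m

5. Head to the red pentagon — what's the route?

turn left 79°, forward 8.5 m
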